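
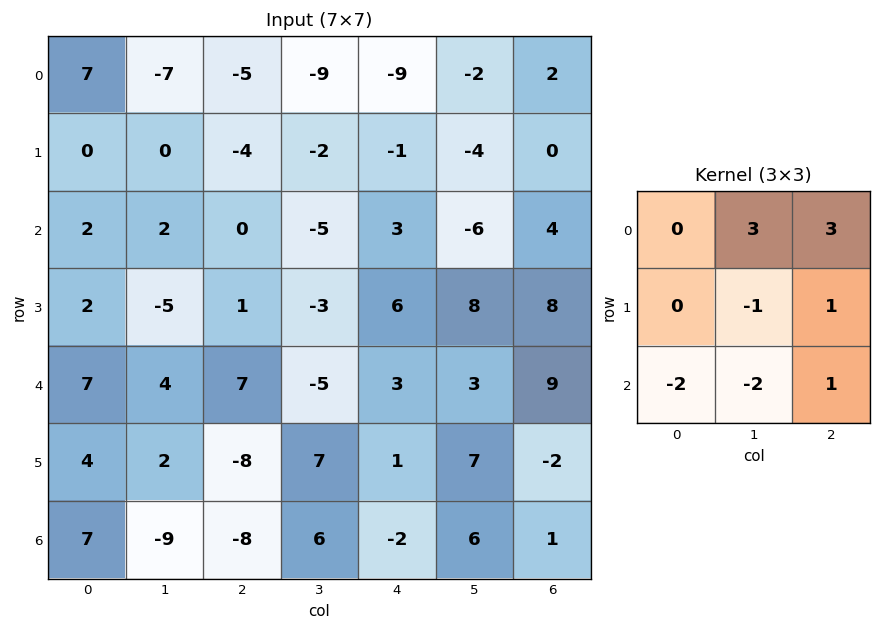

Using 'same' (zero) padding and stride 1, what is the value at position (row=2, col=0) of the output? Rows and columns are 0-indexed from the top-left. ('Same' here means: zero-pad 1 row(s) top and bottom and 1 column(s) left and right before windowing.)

The receptive field on the zero-padded input at this output position is [0 0 0 / 0 2 2 / 0 2 -5]. Elementwise product with the kernel and sum: 0·3 + 0·3 + 2·-1 + 2·1 + 0·-2 + 2·-2 + -5·1.

-9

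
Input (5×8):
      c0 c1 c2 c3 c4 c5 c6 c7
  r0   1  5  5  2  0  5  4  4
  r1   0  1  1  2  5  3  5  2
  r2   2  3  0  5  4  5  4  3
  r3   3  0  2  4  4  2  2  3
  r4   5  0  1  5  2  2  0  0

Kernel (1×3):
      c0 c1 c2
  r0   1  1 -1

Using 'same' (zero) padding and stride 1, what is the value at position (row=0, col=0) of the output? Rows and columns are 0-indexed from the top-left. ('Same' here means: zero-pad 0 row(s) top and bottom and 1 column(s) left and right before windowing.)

-4

The receptive field on the zero-padded input at this output position is [0 1 5]. Elementwise product with the kernel and sum: 0·1 + 1·1 + 5·-1.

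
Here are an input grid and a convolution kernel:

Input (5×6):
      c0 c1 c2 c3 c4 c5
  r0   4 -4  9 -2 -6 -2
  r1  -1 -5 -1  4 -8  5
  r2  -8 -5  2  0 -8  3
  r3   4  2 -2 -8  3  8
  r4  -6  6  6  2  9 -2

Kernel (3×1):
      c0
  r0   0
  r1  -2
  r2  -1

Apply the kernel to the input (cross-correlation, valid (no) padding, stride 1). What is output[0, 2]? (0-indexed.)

0

The receptive field on the input at this output position is [9 / -1 / 2]. Elementwise product with the kernel and sum: -1·-2 + 2·-1.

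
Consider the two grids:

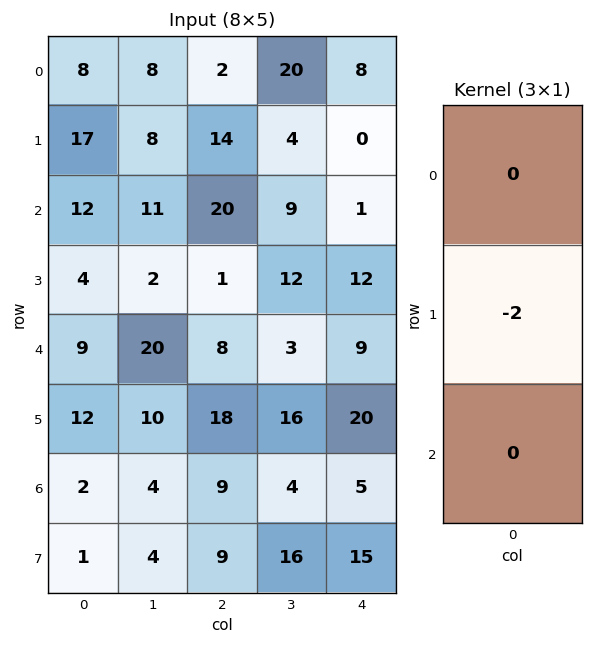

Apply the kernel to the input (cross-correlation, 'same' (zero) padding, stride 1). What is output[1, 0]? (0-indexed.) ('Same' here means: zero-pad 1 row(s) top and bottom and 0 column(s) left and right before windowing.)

-34

The receptive field on the zero-padded input at this output position is [8 / 17 / 12]. Elementwise product with the kernel and sum: 17·-2.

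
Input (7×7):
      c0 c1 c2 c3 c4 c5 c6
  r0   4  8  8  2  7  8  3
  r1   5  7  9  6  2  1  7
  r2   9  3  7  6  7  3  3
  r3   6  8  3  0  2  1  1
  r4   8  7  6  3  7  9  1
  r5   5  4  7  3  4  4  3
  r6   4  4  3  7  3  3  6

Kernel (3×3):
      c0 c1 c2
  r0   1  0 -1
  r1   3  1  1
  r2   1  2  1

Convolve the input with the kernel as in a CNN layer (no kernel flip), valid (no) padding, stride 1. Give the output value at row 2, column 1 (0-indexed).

46

The receptive field on the input at this output position is [3 7 6 / 8 3 0 / 7 6 3]. Elementwise product with the kernel and sum: 3·1 + 6·-1 + 8·3 + 3·1 + 0·1 + 7·1 + 6·2 + 3·1.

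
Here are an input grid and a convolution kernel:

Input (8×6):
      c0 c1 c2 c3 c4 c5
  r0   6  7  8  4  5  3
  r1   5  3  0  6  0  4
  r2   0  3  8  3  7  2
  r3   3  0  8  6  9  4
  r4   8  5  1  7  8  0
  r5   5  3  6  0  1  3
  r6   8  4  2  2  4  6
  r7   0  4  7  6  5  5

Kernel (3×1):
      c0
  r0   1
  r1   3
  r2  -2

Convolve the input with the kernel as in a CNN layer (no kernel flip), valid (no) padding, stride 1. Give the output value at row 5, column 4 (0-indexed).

3

The receptive field on the input at this output position is [1 / 4 / 5]. Elementwise product with the kernel and sum: 1·1 + 4·3 + 5·-2.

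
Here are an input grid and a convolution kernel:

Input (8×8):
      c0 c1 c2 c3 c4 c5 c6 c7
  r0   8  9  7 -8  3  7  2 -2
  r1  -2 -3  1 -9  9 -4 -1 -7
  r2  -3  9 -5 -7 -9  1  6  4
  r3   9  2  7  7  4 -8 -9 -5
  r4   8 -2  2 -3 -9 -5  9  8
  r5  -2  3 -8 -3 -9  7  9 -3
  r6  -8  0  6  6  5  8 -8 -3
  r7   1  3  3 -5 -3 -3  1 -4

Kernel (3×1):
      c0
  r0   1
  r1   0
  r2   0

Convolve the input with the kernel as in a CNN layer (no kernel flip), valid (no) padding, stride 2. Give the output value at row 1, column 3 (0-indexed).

The receptive field on the input at this output position is [6 / -9 / 9]. Elementwise product with the kernel and sum: 6·1.

6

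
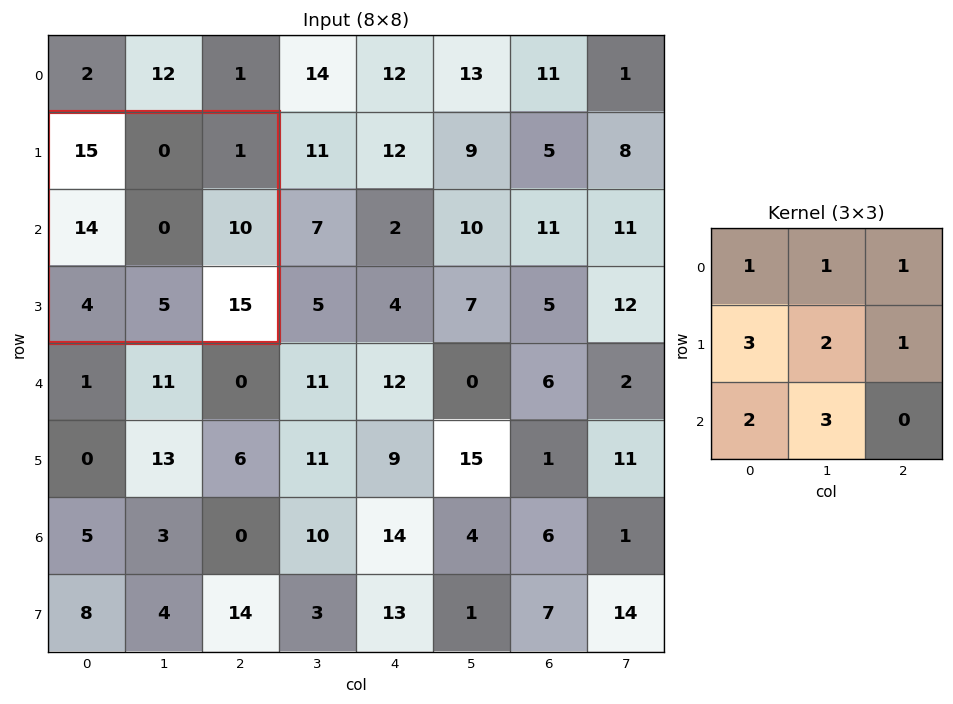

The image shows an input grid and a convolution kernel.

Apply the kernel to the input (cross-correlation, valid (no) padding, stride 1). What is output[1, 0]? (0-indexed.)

91

The receptive field on the input at this output position is [15 0 1 / 14 0 10 / 4 5 15]. Elementwise product with the kernel and sum: 15·1 + 0·1 + 1·1 + 14·3 + 0·2 + 10·1 + 4·2 + 5·3.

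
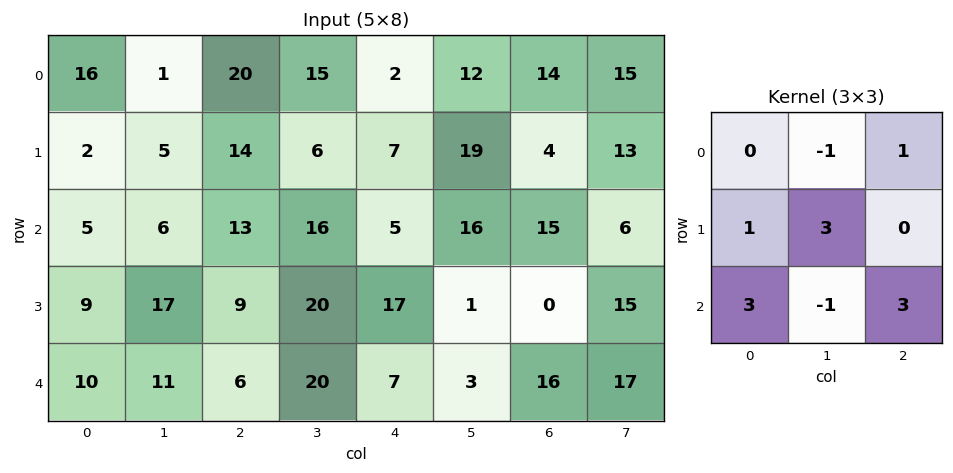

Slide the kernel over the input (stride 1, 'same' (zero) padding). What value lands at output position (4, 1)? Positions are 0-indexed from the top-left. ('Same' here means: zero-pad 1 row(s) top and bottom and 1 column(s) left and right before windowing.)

The receptive field on the zero-padded input at this output position is [9 17 9 / 10 11 6 / 0 0 0]. Elementwise product with the kernel and sum: 17·-1 + 9·1 + 10·1 + 11·3 + 0·3 + 0·-1 + 0·3.

35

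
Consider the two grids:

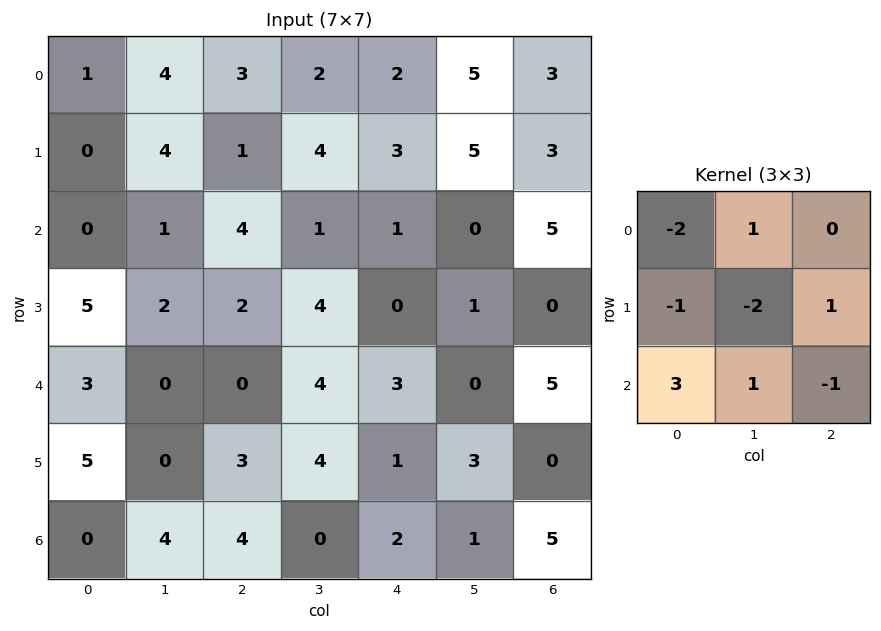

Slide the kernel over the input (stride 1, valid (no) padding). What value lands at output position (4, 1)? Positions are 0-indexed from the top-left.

The receptive field on the input at this output position is [0 0 4 / 0 3 4 / 4 4 0]. Elementwise product with the kernel and sum: 0·-2 + 0·1 + 0·-1 + 3·-2 + 4·1 + 4·3 + 4·1 + 0·-1.

14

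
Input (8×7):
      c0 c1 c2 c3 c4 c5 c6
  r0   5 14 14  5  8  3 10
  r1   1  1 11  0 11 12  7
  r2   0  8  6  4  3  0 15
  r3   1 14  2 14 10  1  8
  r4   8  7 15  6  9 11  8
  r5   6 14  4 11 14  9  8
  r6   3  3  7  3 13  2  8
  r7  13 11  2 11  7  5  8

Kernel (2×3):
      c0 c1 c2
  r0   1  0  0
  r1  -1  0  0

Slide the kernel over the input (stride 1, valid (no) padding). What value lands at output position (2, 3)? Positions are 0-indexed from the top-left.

-10

The receptive field on the input at this output position is [4 3 0 / 14 10 1]. Elementwise product with the kernel and sum: 4·1 + 14·-1.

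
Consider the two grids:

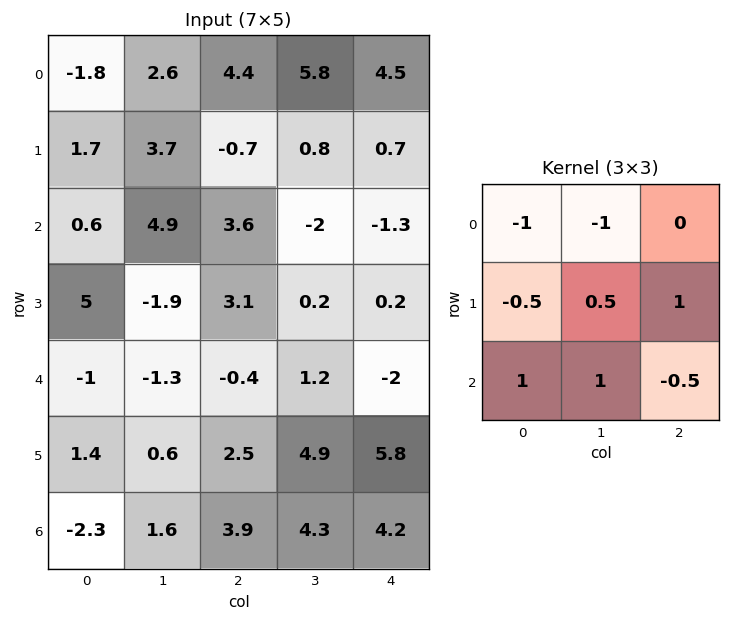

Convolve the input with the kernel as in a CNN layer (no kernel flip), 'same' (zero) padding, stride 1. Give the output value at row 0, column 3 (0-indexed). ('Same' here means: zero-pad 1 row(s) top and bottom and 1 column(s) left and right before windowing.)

4.95

The receptive field on the zero-padded input at this output position is [0 0 0 / 4.4 5.8 4.5 / -0.7 0.8 0.7]. Elementwise product with the kernel and sum: 0·-1 + 0·-1 + 4.4·-0.5 + 5.8·0.5 + 4.5·1 + -0.7·1 + 0.8·1 + 0.7·-0.5.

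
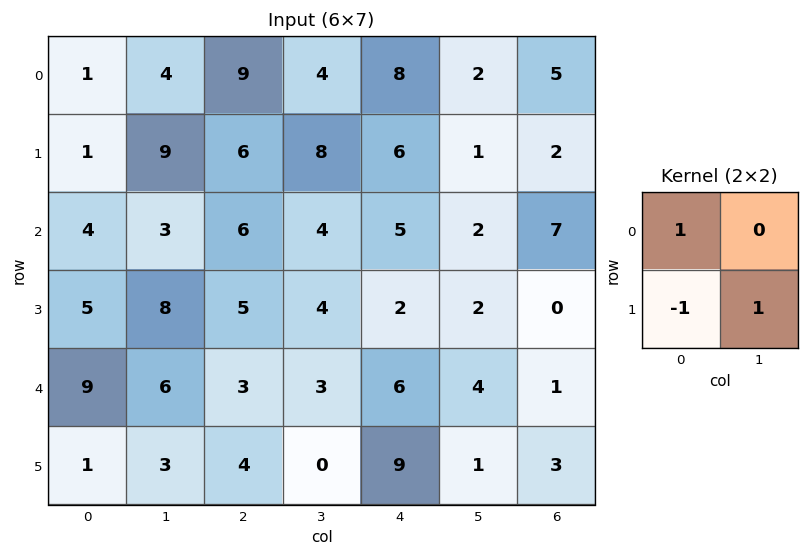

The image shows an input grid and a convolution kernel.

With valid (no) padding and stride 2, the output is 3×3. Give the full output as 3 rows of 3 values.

9 11 3
7 5 5
11 -1 -2

Output[0,0]: The receptive field on the input at this output position is [1 4 / 1 9]. Elementwise product with the kernel and sum: 1·1 + 1·-1 + 9·1.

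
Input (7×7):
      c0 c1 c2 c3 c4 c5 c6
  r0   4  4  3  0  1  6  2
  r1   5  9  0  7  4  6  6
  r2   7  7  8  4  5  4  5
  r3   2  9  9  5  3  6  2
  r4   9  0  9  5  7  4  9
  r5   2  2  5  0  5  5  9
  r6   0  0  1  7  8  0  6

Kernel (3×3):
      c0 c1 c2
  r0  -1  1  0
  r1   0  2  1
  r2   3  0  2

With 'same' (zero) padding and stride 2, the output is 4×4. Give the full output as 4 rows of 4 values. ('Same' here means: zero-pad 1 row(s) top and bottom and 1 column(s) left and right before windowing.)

Output[0,0]: The receptive field on the zero-padded input at this output position is [0 0 0 / 0 4 4 / 0 5 9]. Elementwise product with the kernel and sum: 0·-1 + 0·1 + 4·2 + 4·1 + 0·3 + 9·2.

30 47 41 22
44 48 38 28
24 29 26 29
2 12 21 16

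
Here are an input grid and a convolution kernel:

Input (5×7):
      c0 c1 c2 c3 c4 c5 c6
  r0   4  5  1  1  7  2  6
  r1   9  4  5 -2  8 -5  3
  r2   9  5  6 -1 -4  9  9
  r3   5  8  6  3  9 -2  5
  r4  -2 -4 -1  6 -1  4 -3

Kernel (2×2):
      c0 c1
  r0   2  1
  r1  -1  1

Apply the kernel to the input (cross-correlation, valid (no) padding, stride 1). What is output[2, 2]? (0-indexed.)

The receptive field on the input at this output position is [6 -1 / 6 3]. Elementwise product with the kernel and sum: 6·2 + -1·1 + 6·-1 + 3·1.

8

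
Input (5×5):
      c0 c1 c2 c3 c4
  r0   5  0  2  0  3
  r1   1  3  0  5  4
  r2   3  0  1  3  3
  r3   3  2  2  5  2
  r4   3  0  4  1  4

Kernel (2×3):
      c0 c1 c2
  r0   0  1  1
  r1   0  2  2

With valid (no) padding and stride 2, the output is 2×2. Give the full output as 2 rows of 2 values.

8 21
9 20

Output[0,0]: The receptive field on the input at this output position is [5 0 2 / 1 3 0]. Elementwise product with the kernel and sum: 0·1 + 2·1 + 3·2 + 0·2.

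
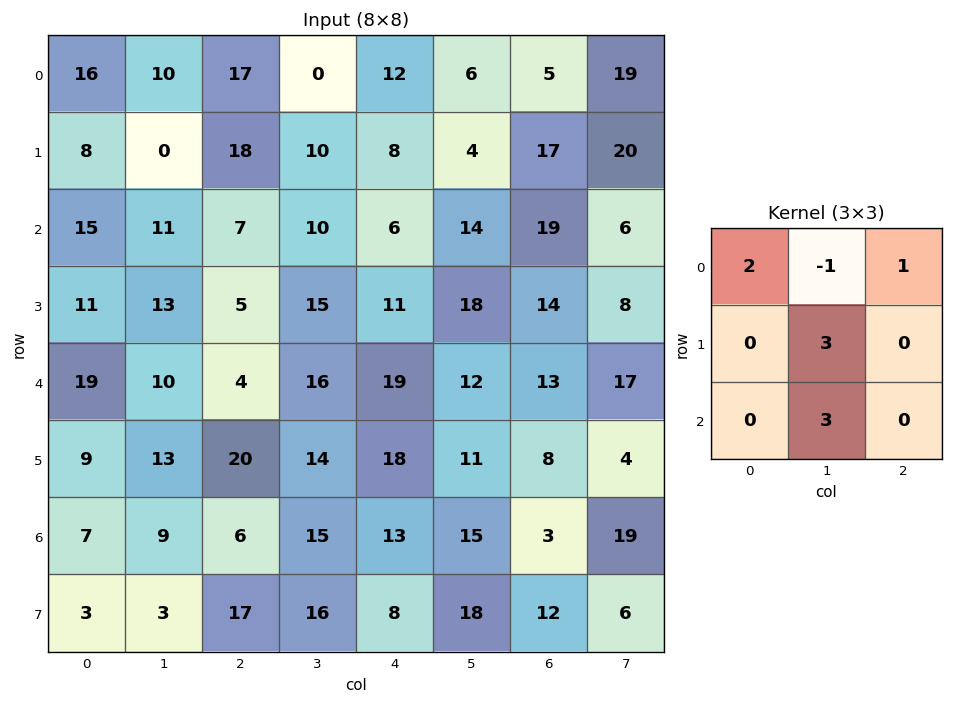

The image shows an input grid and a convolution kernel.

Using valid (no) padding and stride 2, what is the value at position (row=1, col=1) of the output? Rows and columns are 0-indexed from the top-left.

103

The receptive field on the input at this output position is [7 10 6 / 5 15 11 / 4 16 19]. Elementwise product with the kernel and sum: 7·2 + 10·-1 + 6·1 + 15·3 + 16·3.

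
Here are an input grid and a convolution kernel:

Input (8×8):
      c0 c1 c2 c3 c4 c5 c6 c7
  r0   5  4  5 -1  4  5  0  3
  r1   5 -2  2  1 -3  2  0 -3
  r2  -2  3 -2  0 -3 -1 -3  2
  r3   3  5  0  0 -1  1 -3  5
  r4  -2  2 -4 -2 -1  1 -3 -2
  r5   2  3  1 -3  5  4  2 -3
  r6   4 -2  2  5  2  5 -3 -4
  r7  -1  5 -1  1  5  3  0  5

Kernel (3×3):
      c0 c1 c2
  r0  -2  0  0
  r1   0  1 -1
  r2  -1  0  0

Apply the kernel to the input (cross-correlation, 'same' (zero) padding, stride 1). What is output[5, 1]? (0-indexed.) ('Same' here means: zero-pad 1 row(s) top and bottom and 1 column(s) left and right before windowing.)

The receptive field on the zero-padded input at this output position is [-2 2 -4 / 2 3 1 / 4 -2 2]. Elementwise product with the kernel and sum: -2·-2 + 3·1 + 1·-1 + 4·-1.

2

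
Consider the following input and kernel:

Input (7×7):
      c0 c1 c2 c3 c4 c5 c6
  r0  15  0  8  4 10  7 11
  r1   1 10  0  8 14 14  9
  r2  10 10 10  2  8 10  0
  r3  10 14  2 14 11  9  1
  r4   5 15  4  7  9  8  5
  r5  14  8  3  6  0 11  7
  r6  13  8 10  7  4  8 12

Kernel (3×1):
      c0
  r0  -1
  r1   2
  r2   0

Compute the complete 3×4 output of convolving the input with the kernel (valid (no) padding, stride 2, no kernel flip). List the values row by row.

Output[0,0]: The receptive field on the input at this output position is [15 / 1 / 10]. Elementwise product with the kernel and sum: 15·-1 + 1·2.

-13 -8 18 7
10 -6 14 2
23 2 -9 9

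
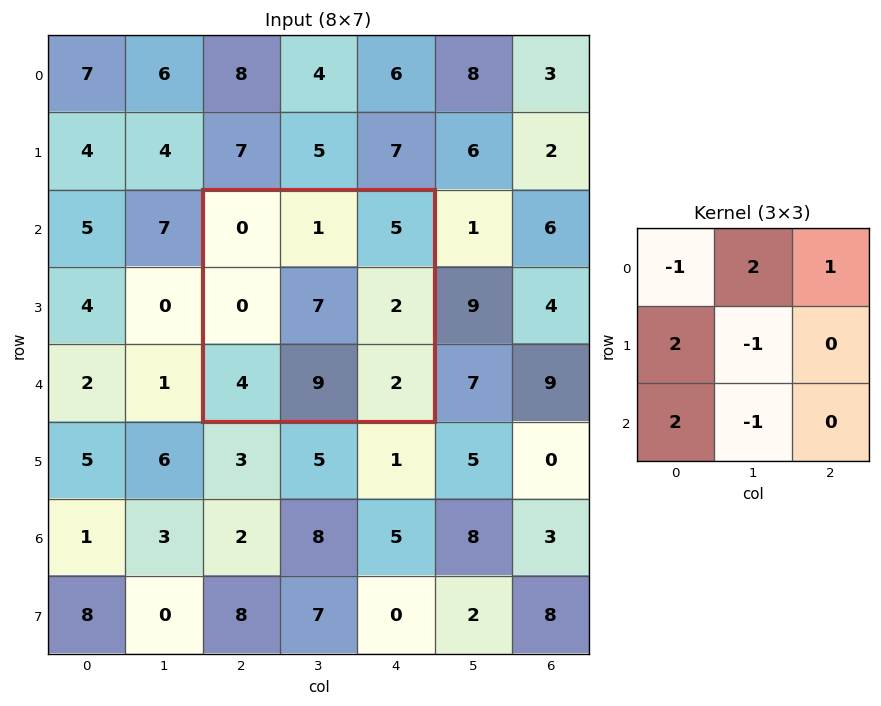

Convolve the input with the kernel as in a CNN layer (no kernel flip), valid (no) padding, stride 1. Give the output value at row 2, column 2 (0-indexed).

-1

The receptive field on the input at this output position is [0 1 5 / 0 7 2 / 4 9 2]. Elementwise product with the kernel and sum: 0·-1 + 1·2 + 5·1 + 0·2 + 7·-1 + 4·2 + 9·-1.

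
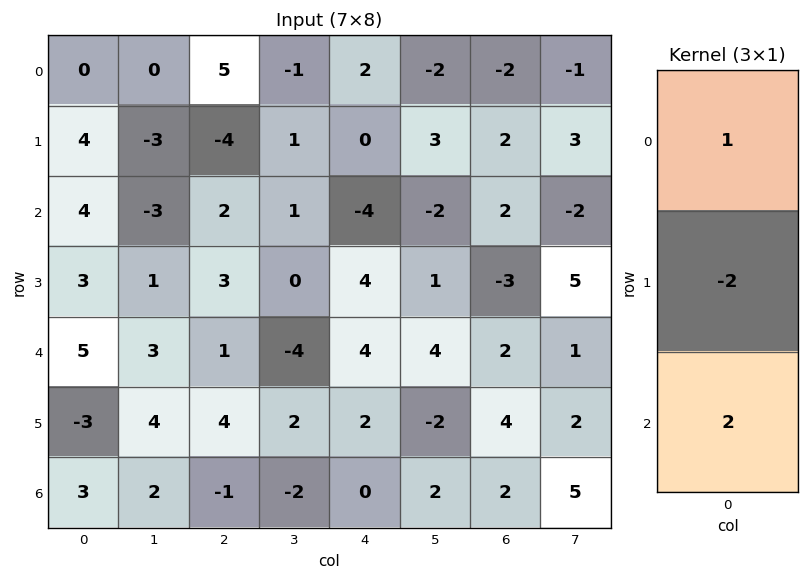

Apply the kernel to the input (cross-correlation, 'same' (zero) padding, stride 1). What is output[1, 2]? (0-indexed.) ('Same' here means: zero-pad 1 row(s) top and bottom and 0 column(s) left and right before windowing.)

17

The receptive field on the zero-padded input at this output position is [5 / -4 / 2]. Elementwise product with the kernel and sum: 5·1 + -4·-2 + 2·2.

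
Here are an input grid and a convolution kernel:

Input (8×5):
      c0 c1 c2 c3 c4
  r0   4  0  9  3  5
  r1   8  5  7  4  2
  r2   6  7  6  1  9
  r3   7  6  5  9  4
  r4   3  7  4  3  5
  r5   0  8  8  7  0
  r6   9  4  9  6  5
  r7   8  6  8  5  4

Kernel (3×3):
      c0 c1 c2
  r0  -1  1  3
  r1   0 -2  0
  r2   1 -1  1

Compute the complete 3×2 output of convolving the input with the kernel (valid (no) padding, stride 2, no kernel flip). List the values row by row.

Output[0,0]: The receptive field on the input at this output position is [4 0 9 / 8 5 7 / 6 7 6]. Elementwise product with the kernel and sum: 4·-1 + 0·1 + 9·3 + 5·-2 + 6·1 + 7·-1 + 6·1.

18 15
7 10
14 8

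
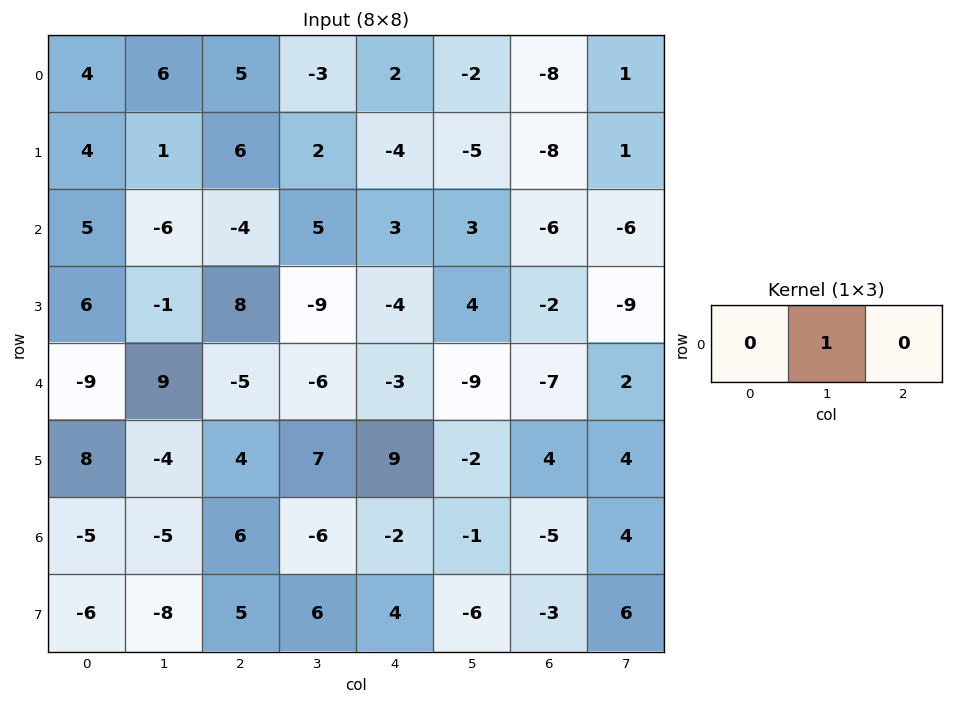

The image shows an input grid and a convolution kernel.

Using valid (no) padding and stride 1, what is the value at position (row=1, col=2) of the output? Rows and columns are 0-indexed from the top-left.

The receptive field on the input at this output position is [6 2 -4]. Elementwise product with the kernel and sum: 2·1.

2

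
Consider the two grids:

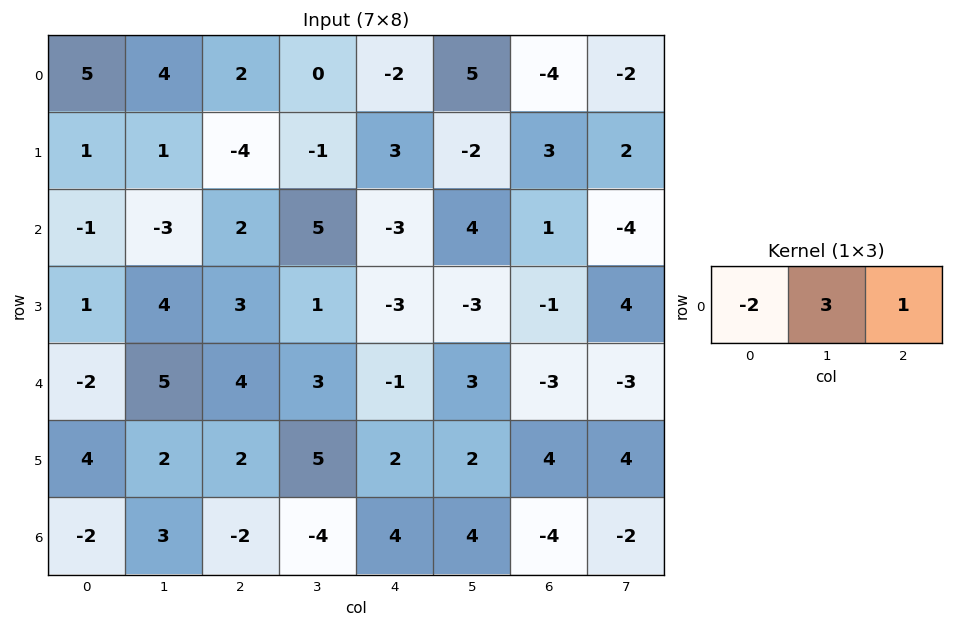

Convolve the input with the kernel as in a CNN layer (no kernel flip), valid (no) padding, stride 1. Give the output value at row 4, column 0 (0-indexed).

The receptive field on the input at this output position is [-2 5 4]. Elementwise product with the kernel and sum: -2·-2 + 5·3 + 4·1.

23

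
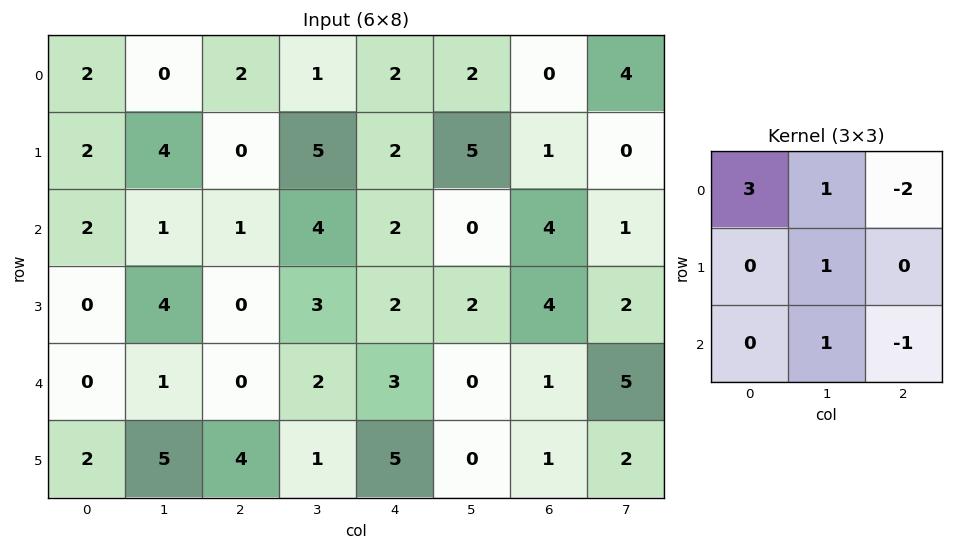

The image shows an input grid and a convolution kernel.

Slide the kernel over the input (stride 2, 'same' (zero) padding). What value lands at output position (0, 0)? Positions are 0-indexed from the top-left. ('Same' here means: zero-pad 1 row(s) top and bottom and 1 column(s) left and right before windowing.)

0

The receptive field on the zero-padded input at this output position is [0 0 0 / 0 2 0 / 0 2 4]. Elementwise product with the kernel and sum: 0·3 + 0·1 + 0·-2 + 2·1 + 2·1 + 4·-1.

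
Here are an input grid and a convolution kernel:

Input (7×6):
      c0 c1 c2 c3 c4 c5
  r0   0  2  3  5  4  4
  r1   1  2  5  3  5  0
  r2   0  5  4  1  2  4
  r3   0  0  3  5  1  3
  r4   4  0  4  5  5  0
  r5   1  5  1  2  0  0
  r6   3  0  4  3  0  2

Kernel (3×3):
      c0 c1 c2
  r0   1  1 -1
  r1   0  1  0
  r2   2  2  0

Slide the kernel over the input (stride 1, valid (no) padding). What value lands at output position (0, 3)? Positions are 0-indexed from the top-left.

The receptive field on the input at this output position is [5 4 4 / 3 5 0 / 1 2 4]. Elementwise product with the kernel and sum: 5·1 + 4·1 + 4·-1 + 5·1 + 1·2 + 2·2.

16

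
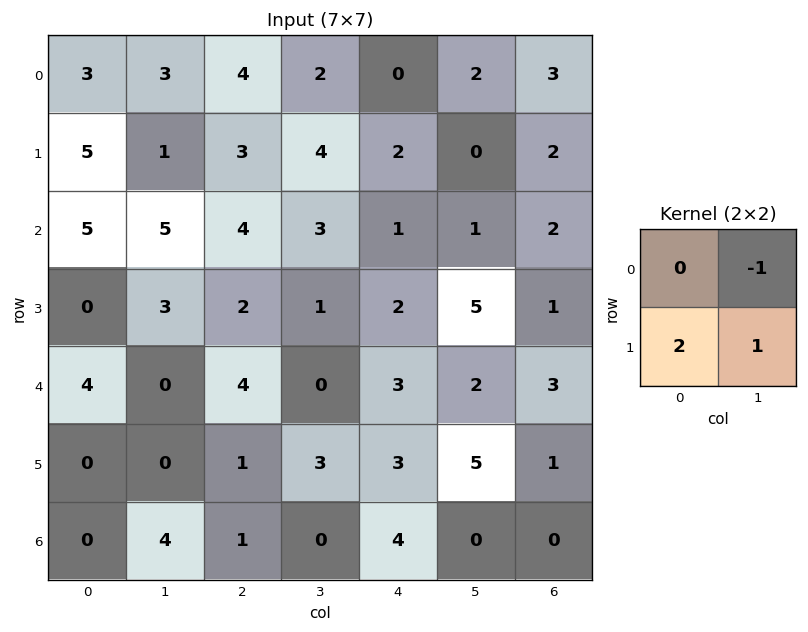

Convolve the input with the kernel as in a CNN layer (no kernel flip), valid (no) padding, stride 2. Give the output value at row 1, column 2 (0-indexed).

The receptive field on the input at this output position is [1 1 / 2 5]. Elementwise product with the kernel and sum: 1·-1 + 2·2 + 5·1.

8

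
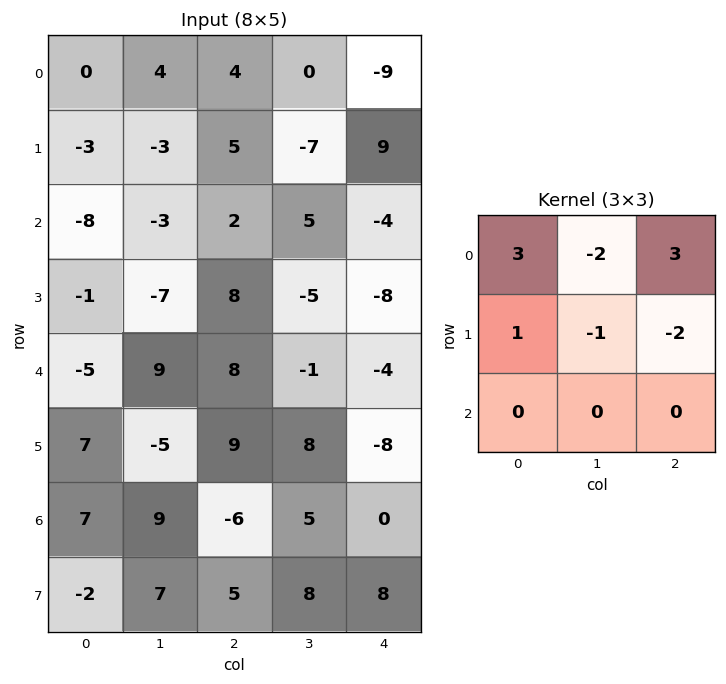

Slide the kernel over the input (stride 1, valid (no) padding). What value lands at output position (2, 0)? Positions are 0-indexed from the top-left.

The receptive field on the input at this output position is [-8 -3 2 / -1 -7 8 / -5 9 8]. Elementwise product with the kernel and sum: -8·3 + -3·-2 + 2·3 + -1·1 + -7·-1 + 8·-2.

-22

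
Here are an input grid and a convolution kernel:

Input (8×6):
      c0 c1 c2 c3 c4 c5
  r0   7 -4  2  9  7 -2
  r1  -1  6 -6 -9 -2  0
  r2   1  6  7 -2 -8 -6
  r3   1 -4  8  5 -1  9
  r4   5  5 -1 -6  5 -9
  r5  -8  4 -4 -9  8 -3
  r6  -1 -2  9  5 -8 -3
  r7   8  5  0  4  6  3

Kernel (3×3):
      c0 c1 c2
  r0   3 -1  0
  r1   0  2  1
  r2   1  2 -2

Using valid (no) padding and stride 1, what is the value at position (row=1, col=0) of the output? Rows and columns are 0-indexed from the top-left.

The receptive field on the input at this output position is [-1 6 -6 / 1 6 7 / 1 -4 8]. Elementwise product with the kernel and sum: -1·3 + 6·-1 + 6·2 + 7·1 + 1·1 + -4·2 + 8·-2.

-13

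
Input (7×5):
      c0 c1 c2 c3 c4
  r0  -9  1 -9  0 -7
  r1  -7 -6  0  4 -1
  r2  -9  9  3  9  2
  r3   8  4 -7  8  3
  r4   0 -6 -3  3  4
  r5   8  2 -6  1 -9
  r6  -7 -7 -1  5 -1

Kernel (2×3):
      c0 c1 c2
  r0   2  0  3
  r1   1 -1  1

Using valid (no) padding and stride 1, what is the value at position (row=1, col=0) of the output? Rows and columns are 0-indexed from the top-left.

-29

The receptive field on the input at this output position is [-7 -6 0 / -9 9 3]. Elementwise product with the kernel and sum: -7·2 + 0·3 + -9·1 + 9·-1 + 3·1.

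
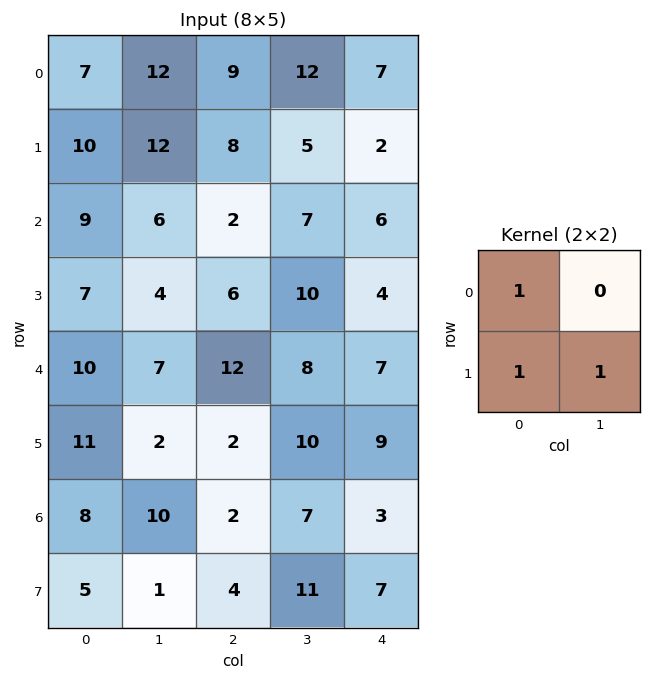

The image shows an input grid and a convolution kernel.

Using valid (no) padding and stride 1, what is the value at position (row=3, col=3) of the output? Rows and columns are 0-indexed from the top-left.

The receptive field on the input at this output position is [10 4 / 8 7]. Elementwise product with the kernel and sum: 10·1 + 8·1 + 7·1.

25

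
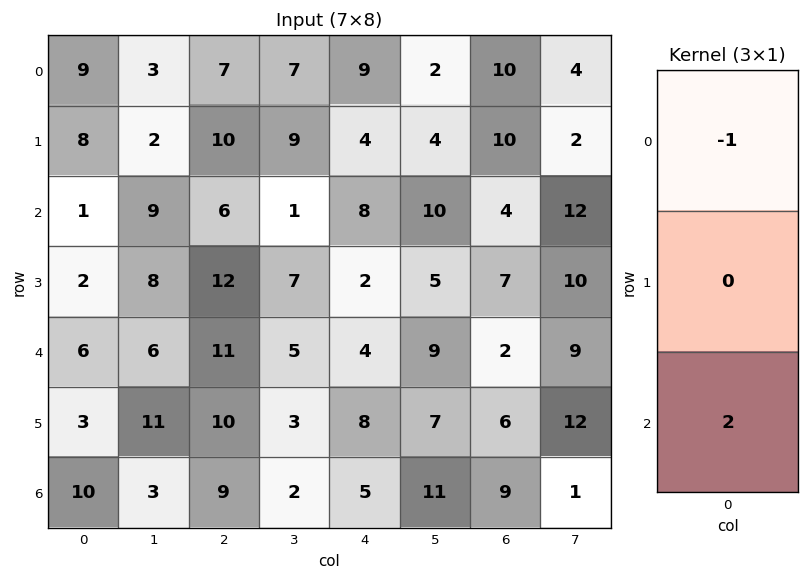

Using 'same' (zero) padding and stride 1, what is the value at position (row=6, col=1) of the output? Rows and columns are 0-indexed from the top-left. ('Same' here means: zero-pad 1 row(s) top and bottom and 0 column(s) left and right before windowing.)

-11

The receptive field on the zero-padded input at this output position is [11 / 3 / 0]. Elementwise product with the kernel and sum: 11·-1 + 0·2.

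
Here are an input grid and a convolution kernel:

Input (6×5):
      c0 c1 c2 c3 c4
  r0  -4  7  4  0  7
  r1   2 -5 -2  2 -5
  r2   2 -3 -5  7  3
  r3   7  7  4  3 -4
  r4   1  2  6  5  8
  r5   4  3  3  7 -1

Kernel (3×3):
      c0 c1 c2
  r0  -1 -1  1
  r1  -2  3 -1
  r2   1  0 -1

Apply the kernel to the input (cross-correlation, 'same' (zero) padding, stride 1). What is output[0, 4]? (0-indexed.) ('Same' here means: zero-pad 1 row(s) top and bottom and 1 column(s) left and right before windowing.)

The receptive field on the zero-padded input at this output position is [0 0 0 / 0 7 0 / 2 -5 0]. Elementwise product with the kernel and sum: 0·-1 + 0·-1 + 0·1 + 0·-2 + 7·3 + 0·-1 + 2·1 + 0·-1.

23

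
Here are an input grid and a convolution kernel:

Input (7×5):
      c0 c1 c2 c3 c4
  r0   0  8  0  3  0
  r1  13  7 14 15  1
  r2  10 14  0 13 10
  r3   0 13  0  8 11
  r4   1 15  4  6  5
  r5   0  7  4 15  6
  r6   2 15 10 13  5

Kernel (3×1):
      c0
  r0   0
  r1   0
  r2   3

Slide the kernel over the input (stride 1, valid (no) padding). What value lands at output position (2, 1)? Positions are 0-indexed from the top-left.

The receptive field on the input at this output position is [14 / 13 / 15]. Elementwise product with the kernel and sum: 15·3.

45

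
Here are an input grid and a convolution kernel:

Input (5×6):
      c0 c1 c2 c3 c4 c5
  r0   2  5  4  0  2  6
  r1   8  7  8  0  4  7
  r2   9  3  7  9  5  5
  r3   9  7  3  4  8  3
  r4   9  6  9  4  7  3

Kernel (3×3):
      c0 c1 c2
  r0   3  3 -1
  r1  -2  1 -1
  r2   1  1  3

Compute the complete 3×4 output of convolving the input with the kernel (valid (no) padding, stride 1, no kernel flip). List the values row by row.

Output[0,0]: The receptive field on the input at this output position is [2 5 4 / 8 7 8 / 9 3 7]. Elementwise product with the kernel and sum: 2·3 + 5·3 + 4·-1 + 8·-2 + 7·1 + 8·-1 + 9·1 + 3·1 + 7·3.

33 58 21 26
40 59 41 8
57 33 67 54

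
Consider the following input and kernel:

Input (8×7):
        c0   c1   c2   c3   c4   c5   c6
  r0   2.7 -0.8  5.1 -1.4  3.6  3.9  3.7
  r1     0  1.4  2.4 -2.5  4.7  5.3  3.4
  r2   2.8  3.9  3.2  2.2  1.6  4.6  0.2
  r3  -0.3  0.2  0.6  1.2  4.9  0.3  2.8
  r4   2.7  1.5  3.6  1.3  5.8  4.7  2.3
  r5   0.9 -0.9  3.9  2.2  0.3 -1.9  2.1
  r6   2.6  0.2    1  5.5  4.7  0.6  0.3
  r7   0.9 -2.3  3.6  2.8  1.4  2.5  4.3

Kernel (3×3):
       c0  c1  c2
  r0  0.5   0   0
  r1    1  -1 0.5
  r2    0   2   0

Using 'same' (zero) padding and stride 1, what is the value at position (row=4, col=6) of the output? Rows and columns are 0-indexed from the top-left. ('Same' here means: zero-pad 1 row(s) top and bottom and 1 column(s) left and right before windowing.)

The receptive field on the zero-padded input at this output position is [0.3 2.8 0 / 4.7 2.3 0 / -1.9 2.1 0]. Elementwise product with the kernel and sum: 0.3·0.5 + 4.7·1 + 2.3·-1 + 0·0.5 + 2.1·2.

6.75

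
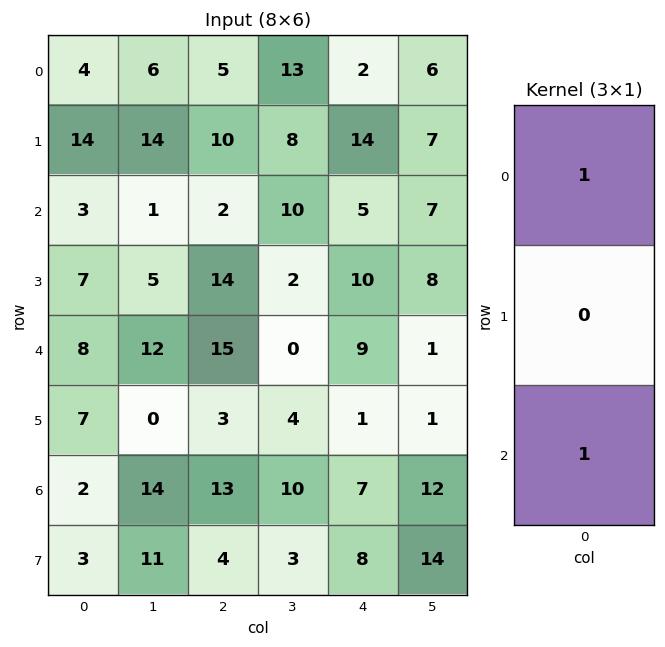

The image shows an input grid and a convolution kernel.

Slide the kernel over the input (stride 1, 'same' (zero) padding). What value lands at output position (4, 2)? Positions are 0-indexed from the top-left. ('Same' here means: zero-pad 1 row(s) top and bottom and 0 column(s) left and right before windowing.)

The receptive field on the zero-padded input at this output position is [14 / 15 / 3]. Elementwise product with the kernel and sum: 14·1 + 3·1.

17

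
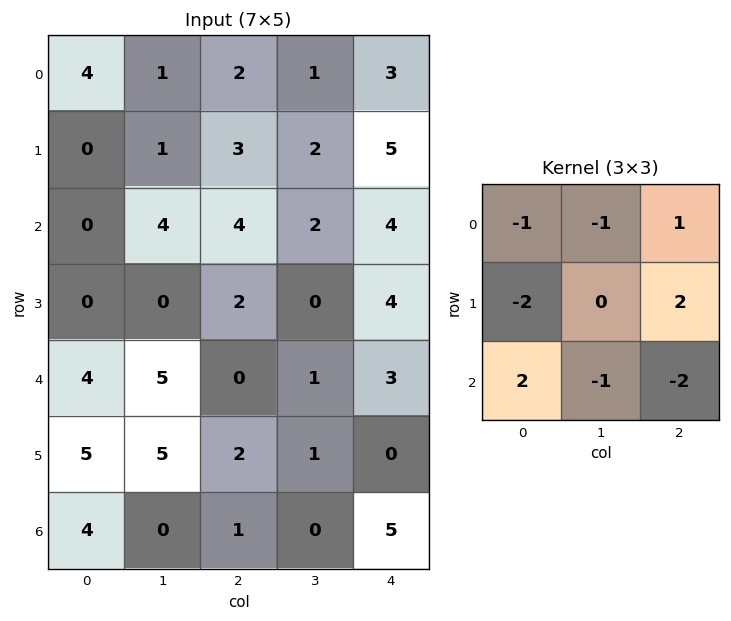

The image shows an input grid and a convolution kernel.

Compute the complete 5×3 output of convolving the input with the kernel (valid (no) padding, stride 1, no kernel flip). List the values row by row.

-9 0 2
6 -8 -4
7 2 -5
-5 -4 11
-9 -13 -10

Output[0,0]: The receptive field on the input at this output position is [4 1 2 / 0 1 3 / 0 4 4]. Elementwise product with the kernel and sum: 4·-1 + 1·-1 + 2·1 + 0·-2 + 3·2 + 0·2 + 4·-1 + 4·-2.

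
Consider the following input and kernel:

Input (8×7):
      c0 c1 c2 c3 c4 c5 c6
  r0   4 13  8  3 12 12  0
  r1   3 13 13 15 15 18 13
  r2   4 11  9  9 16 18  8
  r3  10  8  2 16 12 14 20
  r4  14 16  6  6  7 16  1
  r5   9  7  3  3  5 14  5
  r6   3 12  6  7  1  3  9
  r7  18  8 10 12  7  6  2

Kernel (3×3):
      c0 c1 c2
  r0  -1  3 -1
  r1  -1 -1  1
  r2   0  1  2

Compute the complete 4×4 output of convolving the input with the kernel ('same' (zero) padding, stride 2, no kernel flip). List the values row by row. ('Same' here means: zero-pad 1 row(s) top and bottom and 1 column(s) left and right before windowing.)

Output[0,0]: The receptive field on the zero-padded input at this output position is [0 0 0 / 0 4 13 / 0 3 13]. Elementwise product with the kernel and sum: 0·-1 + 0·3 + 0·-1 + 0·-1 + 4·-1 + 13·1 + 3·1 + 13·2.
Output[0,1]: The receptive field on the zero-padded input at this output position is [0 0 0 / 13 8 3 / 13 13 15]. Elementwise product with the kernel and sum: 0·-1 + 0·3 + 0·-1 + 13·-1 + 8·-1 + 3·1 + 13·1 + 15·2.

38 25 48 1
29 34 45 15
47 -25 42 34
63 22 12 -9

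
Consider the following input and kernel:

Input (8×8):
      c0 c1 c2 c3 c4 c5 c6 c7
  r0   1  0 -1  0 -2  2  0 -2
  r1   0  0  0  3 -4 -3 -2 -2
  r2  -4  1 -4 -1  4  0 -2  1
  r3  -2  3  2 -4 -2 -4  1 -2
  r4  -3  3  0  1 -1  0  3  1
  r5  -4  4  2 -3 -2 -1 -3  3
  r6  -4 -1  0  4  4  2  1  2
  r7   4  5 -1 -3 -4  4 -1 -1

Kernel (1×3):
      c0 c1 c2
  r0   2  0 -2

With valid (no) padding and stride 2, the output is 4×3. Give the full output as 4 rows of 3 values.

4 2 -4
0 -16 12
-6 2 -8
-8 -8 6

Output[0,0]: The receptive field on the input at this output position is [1 0 -1]. Elementwise product with the kernel and sum: 1·2 + -1·-2.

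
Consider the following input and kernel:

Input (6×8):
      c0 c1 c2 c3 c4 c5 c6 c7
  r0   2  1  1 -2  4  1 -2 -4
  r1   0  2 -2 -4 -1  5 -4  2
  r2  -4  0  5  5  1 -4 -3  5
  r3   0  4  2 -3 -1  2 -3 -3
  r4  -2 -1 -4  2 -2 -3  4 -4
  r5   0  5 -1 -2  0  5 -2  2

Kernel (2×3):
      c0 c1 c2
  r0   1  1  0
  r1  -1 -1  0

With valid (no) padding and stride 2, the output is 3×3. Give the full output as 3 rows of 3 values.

Output[0,0]: The receptive field on the input at this output position is [2 1 1 / 0 2 -2]. Elementwise product with the kernel and sum: 2·1 + 1·1 + 0·-1 + 2·-1.
Output[0,1]: The receptive field on the input at this output position is [1 -2 4 / -2 -4 -1]. Elementwise product with the kernel and sum: 1·1 + -2·1 + -2·-1 + -4·-1.

1 5 1
-8 11 -4
-8 1 -10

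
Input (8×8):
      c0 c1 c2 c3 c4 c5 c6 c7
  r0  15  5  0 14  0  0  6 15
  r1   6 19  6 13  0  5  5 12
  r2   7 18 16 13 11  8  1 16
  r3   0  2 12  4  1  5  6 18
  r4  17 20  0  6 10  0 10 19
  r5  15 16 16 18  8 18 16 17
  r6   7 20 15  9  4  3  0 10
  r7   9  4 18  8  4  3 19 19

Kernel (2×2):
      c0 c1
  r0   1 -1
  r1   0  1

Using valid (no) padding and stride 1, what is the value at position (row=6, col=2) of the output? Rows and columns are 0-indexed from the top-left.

The receptive field on the input at this output position is [15 9 / 18 8]. Elementwise product with the kernel and sum: 15·1 + 9·-1 + 8·1.

14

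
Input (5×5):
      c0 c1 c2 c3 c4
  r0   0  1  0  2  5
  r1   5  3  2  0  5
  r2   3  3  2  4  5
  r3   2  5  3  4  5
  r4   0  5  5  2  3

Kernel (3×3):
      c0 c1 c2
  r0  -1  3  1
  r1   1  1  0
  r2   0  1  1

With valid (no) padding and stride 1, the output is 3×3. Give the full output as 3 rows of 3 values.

16 12 22
20 15 18
25 22 27

Output[0,0]: The receptive field on the input at this output position is [0 1 0 / 5 3 2 / 3 3 2]. Elementwise product with the kernel and sum: 0·-1 + 1·3 + 0·1 + 5·1 + 3·1 + 3·1 + 2·1.
Output[0,1]: The receptive field on the input at this output position is [1 0 2 / 3 2 0 / 3 2 4]. Elementwise product with the kernel and sum: 1·-1 + 0·3 + 2·1 + 3·1 + 2·1 + 2·1 + 4·1.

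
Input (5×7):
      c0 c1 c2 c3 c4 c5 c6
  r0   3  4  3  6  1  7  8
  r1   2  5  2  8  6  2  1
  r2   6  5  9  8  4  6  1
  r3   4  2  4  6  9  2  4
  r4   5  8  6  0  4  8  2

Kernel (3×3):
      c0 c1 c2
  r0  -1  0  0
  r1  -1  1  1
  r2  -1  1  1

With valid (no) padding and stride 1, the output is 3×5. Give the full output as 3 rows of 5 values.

Output[0,0]: The receptive field on the input at this output position is [3 4 3 / 2 5 2 / 6 5 9]. Elementwise product with the kernel and sum: 3·-1 + 2·-1 + 5·1 + 2·1 + 6·-1 + 5·1 + 9·1.
Output[0,1]: The receptive field on the input at this output position is [4 3 6 / 5 2 8 / 5 9 8]. Elementwise product with the kernel and sum: 4·-1 + 5·-1 + 2·1 + 8·1 + 5·-1 + 9·1 + 8·1.

10 13 12 -4 -1
8 15 12 -1 -6
5 1 0 9 -1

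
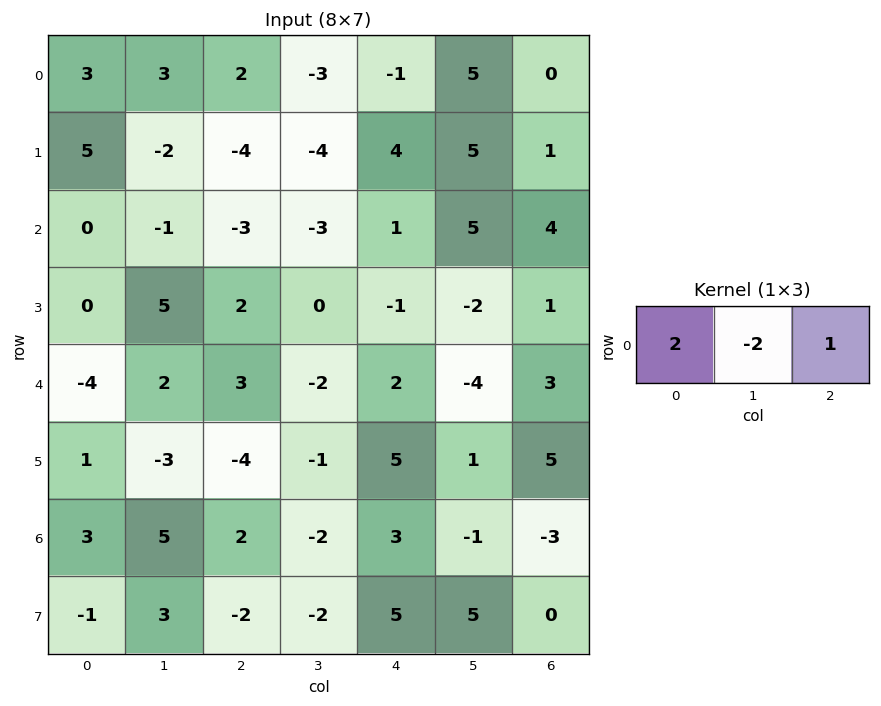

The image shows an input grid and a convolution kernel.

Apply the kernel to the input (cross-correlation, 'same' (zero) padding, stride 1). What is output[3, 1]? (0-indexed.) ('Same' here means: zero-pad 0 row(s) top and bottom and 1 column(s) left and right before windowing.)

The receptive field on the zero-padded input at this output position is [0 5 2]. Elementwise product with the kernel and sum: 0·2 + 5·-2 + 2·1.

-8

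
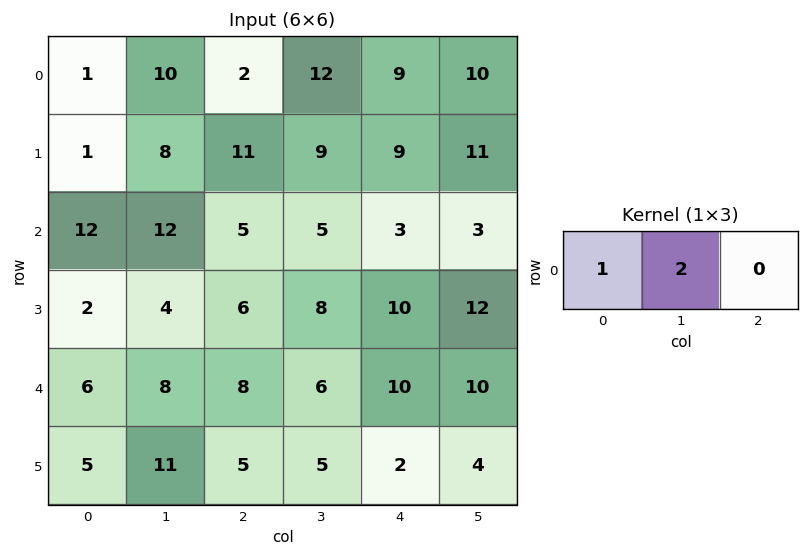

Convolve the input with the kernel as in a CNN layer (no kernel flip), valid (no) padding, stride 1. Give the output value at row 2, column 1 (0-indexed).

The receptive field on the input at this output position is [12 5 5]. Elementwise product with the kernel and sum: 12·1 + 5·2.

22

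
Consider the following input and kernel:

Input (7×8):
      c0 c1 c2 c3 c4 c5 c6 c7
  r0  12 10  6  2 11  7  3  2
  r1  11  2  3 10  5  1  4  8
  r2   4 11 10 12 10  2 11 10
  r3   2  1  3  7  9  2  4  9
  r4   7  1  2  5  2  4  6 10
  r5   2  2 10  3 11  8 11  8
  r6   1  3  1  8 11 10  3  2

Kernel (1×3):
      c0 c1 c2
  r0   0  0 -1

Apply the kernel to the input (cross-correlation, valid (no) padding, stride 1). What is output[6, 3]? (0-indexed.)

The receptive field on the input at this output position is [8 11 10]. Elementwise product with the kernel and sum: 10·-1.

-10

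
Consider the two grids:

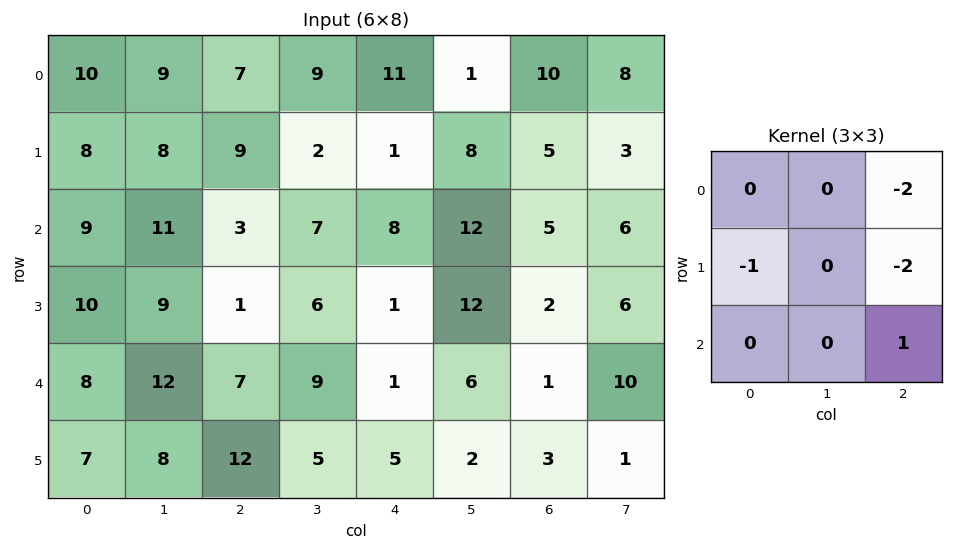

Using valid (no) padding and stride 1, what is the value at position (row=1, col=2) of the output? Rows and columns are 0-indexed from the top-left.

The receptive field on the input at this output position is [9 2 1 / 3 7 8 / 1 6 1]. Elementwise product with the kernel and sum: 1·-2 + 3·-1 + 8·-2 + 1·1.

-20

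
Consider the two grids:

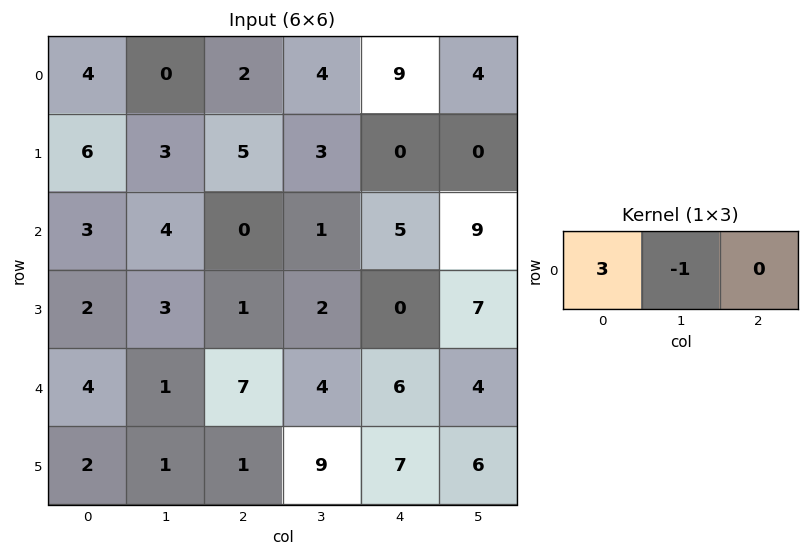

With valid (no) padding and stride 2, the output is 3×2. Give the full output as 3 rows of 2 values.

12 2
5 -1
11 17

Output[0,0]: The receptive field on the input at this output position is [4 0 2]. Elementwise product with the kernel and sum: 4·3 + 0·-1.
Output[0,1]: The receptive field on the input at this output position is [2 4 9]. Elementwise product with the kernel and sum: 2·3 + 4·-1.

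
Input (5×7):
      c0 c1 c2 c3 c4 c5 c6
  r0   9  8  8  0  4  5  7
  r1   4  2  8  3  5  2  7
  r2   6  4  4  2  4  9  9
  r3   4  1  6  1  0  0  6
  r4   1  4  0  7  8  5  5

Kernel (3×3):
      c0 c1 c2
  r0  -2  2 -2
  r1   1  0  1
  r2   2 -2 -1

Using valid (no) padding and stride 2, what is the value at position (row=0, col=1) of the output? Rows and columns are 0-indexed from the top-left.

-11

The receptive field on the input at this output position is [8 0 4 / 8 3 5 / 4 2 4]. Elementwise product with the kernel and sum: 8·-2 + 0·2 + 4·-2 + 8·1 + 5·1 + 4·2 + 2·-2 + 4·-1.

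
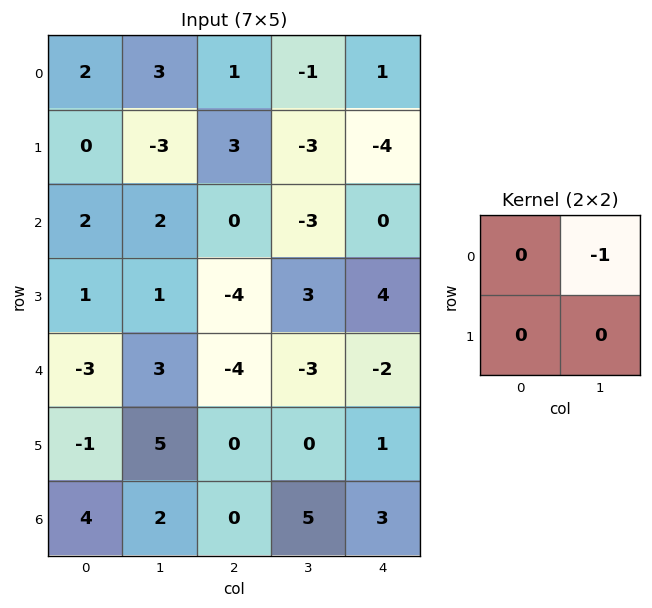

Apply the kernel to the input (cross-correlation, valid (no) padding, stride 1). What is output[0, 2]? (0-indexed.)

1

The receptive field on the input at this output position is [1 -1 / 3 -3]. Elementwise product with the kernel and sum: -1·-1.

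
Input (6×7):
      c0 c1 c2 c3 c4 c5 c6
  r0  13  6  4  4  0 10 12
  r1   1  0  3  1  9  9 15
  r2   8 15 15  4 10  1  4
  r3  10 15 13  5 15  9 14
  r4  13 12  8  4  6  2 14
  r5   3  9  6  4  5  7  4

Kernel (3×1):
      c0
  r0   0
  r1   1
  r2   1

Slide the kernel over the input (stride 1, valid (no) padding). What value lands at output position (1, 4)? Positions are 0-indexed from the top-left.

The receptive field on the input at this output position is [9 / 10 / 15]. Elementwise product with the kernel and sum: 10·1 + 15·1.

25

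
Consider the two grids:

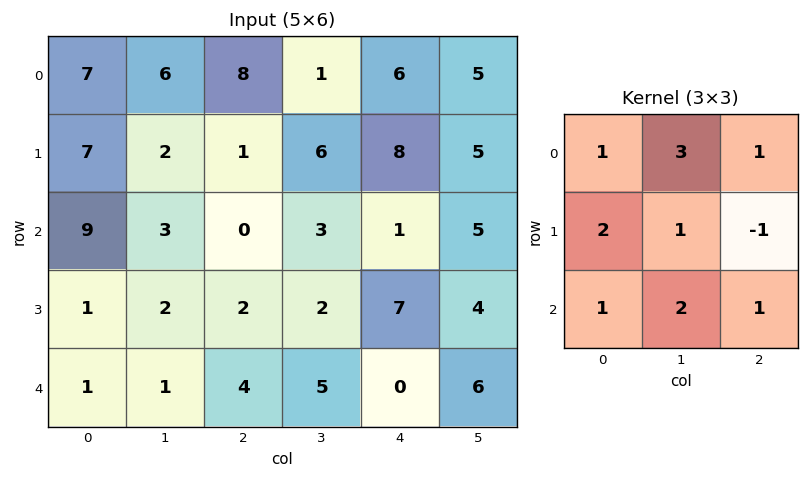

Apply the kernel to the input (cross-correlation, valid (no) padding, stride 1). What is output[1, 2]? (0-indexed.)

42

The receptive field on the input at this output position is [1 6 8 / 0 3 1 / 2 2 7]. Elementwise product with the kernel and sum: 1·1 + 6·3 + 8·1 + 0·2 + 3·1 + 1·-1 + 2·1 + 2·2 + 7·1.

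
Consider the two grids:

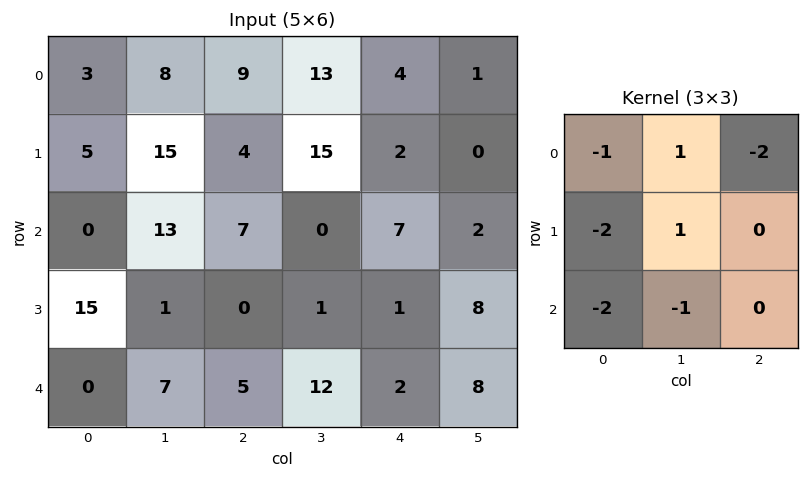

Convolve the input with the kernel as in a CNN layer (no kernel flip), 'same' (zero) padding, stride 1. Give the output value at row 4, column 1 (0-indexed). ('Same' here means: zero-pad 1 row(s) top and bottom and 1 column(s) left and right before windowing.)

The receptive field on the zero-padded input at this output position is [15 1 0 / 0 7 5 / 0 0 0]. Elementwise product with the kernel and sum: 15·-1 + 1·1 + 0·-2 + 0·-2 + 7·1 + 0·-2 + 0·-1.

-7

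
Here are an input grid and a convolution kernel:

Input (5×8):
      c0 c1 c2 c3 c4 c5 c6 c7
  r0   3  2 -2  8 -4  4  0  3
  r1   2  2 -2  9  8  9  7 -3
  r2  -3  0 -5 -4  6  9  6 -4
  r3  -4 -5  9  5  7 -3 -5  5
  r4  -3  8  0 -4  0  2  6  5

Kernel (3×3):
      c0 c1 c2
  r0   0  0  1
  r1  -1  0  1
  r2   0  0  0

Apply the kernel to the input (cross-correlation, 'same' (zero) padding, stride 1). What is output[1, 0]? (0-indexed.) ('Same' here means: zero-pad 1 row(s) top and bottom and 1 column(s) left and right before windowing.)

4

The receptive field on the zero-padded input at this output position is [0 3 2 / 0 2 2 / 0 -3 0]. Elementwise product with the kernel and sum: 2·1 + 0·-1 + 2·1.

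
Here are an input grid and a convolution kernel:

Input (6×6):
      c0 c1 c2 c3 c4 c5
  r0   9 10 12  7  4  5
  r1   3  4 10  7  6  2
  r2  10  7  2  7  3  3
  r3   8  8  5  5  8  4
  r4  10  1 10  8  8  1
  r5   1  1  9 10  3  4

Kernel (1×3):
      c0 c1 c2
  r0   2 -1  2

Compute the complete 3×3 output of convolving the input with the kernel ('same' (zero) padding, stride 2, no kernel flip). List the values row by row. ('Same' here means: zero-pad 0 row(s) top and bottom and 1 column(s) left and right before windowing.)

11 22 20
4 26 17
-8 8 10

Output[0,0]: The receptive field on the zero-padded input at this output position is [0 9 10]. Elementwise product with the kernel and sum: 0·2 + 9·-1 + 10·2.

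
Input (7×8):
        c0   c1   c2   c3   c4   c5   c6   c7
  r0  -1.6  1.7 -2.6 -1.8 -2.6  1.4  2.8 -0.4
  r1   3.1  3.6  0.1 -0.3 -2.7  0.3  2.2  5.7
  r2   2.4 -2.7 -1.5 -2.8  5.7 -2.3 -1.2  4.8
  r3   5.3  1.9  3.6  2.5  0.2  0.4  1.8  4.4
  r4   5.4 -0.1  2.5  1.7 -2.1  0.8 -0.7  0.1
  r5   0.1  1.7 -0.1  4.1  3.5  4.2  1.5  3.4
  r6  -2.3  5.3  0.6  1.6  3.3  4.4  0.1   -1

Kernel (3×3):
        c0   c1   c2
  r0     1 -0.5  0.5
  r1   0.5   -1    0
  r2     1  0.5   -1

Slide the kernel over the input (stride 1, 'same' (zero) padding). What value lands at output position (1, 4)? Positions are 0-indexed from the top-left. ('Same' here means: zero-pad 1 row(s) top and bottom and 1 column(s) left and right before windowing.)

The receptive field on the zero-padded input at this output position is [-1.8 -2.6 1.4 / -0.3 -2.7 0.3 / -2.8 5.7 -2.3]. Elementwise product with the kernel and sum: -1.8·1 + -2.6·-0.5 + 1.4·0.5 + -0.3·0.5 + -2.7·-1 + -2.8·1 + 5.7·0.5 + -2.3·-1.

5.1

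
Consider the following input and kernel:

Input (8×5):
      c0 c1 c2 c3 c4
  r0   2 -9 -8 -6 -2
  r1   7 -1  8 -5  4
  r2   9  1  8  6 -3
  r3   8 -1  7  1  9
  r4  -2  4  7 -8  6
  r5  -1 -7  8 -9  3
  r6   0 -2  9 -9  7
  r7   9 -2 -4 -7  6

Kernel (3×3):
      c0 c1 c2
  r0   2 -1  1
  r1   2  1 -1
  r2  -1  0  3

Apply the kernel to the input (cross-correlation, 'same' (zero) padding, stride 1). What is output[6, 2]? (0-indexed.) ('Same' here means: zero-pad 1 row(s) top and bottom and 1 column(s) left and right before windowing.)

The receptive field on the zero-padded input at this output position is [-7 8 -9 / -2 9 -9 / -2 -4 -7]. Elementwise product with the kernel and sum: -7·2 + 8·-1 + -9·1 + -2·2 + 9·1 + -9·-1 + -2·-1 + -7·3.

-36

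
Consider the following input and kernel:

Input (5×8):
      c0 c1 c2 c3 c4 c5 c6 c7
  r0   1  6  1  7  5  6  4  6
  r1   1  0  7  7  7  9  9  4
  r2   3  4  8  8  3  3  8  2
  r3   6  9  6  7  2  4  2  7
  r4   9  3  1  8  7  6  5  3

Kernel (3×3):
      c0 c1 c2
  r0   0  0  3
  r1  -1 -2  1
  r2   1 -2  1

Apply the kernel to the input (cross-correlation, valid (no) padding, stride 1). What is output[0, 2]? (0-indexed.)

-4

The receptive field on the input at this output position is [1 7 5 / 7 7 7 / 8 8 3]. Elementwise product with the kernel and sum: 5·3 + 7·-1 + 7·-2 + 7·1 + 8·1 + 8·-2 + 3·1.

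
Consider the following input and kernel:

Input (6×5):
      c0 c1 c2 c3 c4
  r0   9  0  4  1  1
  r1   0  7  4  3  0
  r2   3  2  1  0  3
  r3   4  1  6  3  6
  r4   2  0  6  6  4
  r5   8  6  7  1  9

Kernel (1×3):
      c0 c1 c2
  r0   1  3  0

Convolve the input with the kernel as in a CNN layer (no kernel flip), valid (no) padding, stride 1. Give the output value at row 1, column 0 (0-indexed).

The receptive field on the input at this output position is [0 7 4]. Elementwise product with the kernel and sum: 0·1 + 7·3.

21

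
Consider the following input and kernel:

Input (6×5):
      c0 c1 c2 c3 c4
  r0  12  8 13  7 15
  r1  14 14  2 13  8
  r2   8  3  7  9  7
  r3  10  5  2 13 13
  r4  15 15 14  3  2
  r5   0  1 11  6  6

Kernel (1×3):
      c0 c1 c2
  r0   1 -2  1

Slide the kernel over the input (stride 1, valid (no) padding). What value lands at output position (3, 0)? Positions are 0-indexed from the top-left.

The receptive field on the input at this output position is [10 5 2]. Elementwise product with the kernel and sum: 10·1 + 5·-2 + 2·1.

2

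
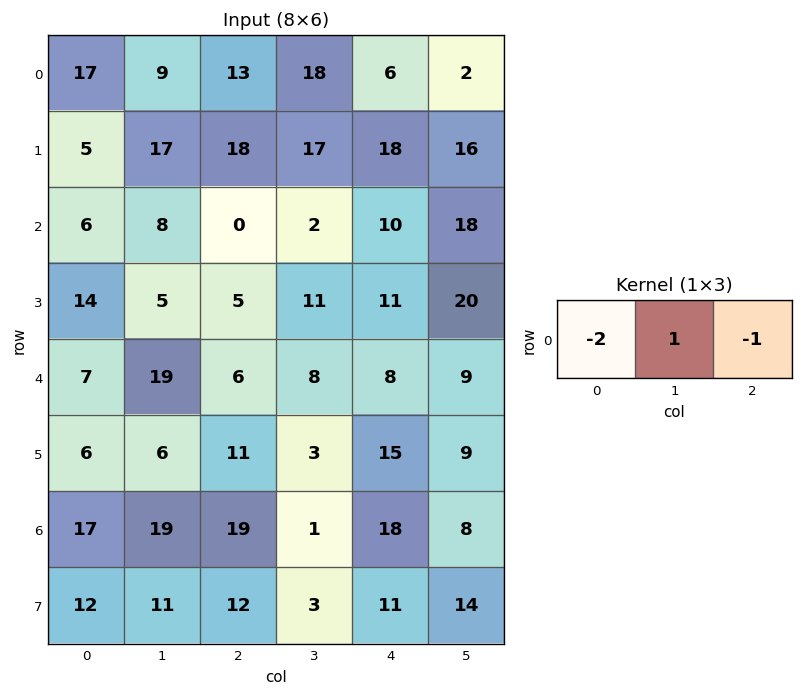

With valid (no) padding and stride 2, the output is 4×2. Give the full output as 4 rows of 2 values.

-38 -14
-4 -8
-1 -12
-34 -55

Output[0,0]: The receptive field on the input at this output position is [17 9 13]. Elementwise product with the kernel and sum: 17·-2 + 9·1 + 13·-1.
Output[0,1]: The receptive field on the input at this output position is [13 18 6]. Elementwise product with the kernel and sum: 13·-2 + 18·1 + 6·-1.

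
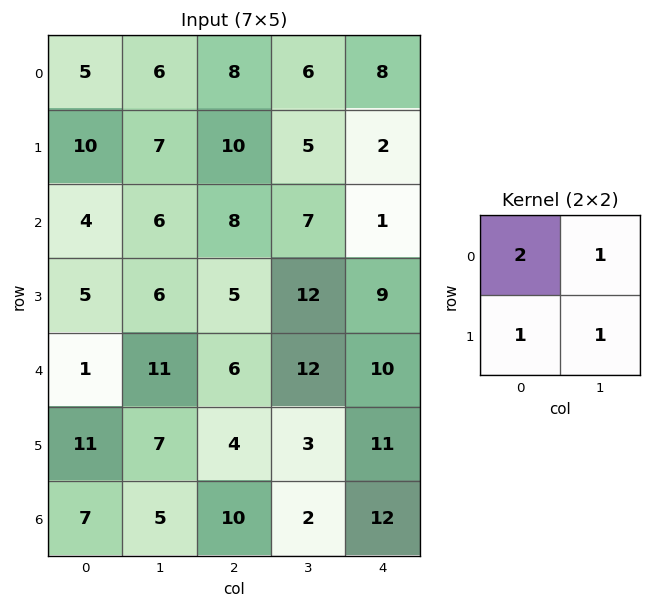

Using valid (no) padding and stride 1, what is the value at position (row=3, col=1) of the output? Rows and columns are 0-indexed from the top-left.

The receptive field on the input at this output position is [6 5 / 11 6]. Elementwise product with the kernel and sum: 6·2 + 5·1 + 11·1 + 6·1.

34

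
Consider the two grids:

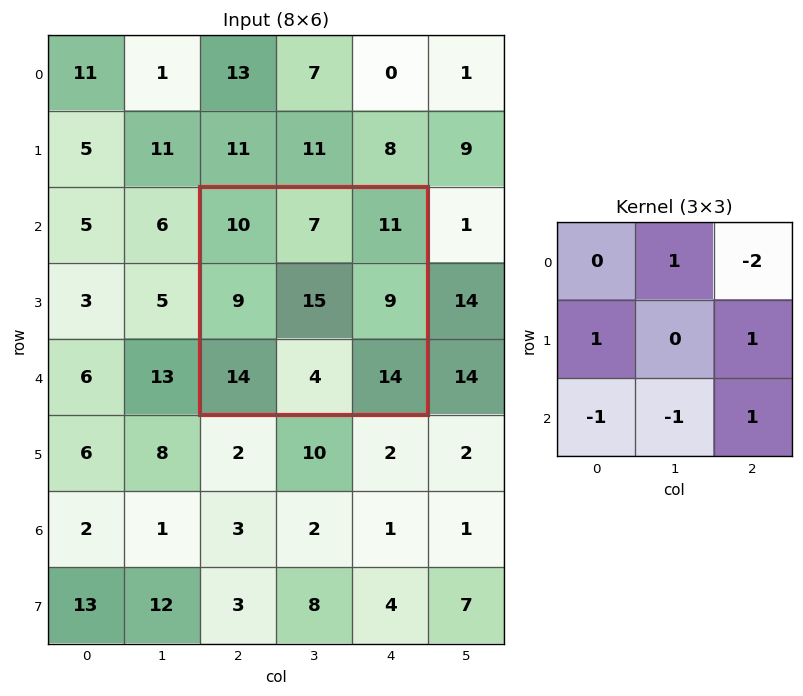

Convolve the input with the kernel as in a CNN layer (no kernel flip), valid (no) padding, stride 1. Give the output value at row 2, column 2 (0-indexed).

The receptive field on the input at this output position is [10 7 11 / 9 15 9 / 14 4 14]. Elementwise product with the kernel and sum: 7·1 + 11·-2 + 9·1 + 9·1 + 14·-1 + 4·-1 + 14·1.

-1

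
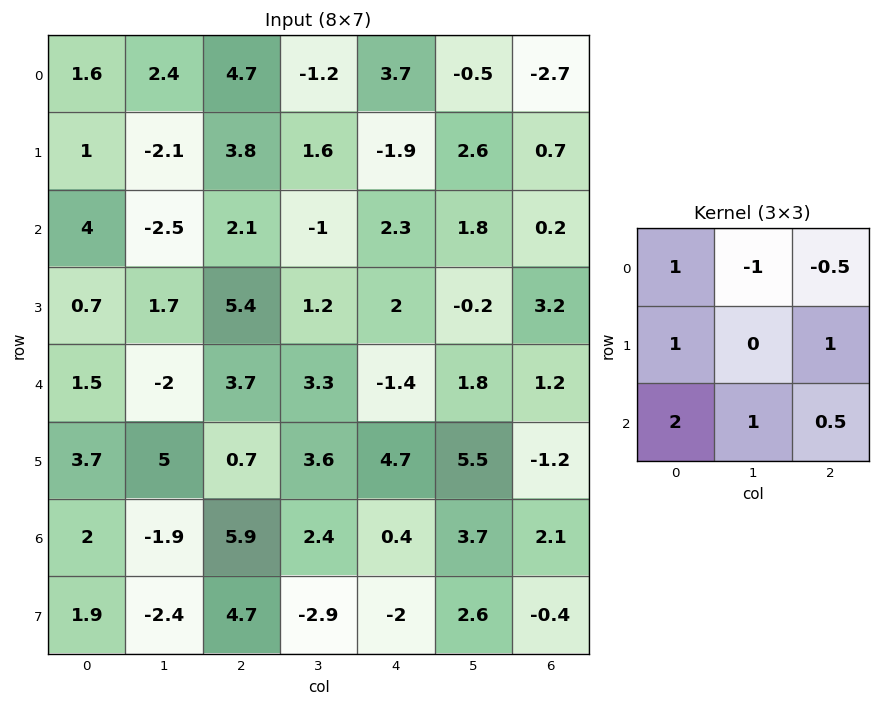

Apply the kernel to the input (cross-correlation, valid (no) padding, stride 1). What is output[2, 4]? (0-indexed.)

The receptive field on the input at this output position is [2.3 1.8 0.2 / 2 -0.2 3.2 / -1.4 1.8 1.2]. Elementwise product with the kernel and sum: 2.3·1 + 1.8·-1 + 0.2·-0.5 + 2·1 + 3.2·1 + -1.4·2 + 1.8·1 + 1.2·0.5.

5.2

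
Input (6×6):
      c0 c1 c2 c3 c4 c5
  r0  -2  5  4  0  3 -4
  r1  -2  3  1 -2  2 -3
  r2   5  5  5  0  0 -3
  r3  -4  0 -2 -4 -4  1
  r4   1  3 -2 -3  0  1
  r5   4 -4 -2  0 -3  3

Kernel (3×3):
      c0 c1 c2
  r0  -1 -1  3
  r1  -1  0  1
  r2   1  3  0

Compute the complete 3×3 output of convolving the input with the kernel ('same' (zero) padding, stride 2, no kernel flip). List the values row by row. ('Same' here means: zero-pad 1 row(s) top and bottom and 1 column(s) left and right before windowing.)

Output[0,0]: The receptive field on the zero-padded input at this output position is [0 0 0 / 0 -2 5 / 0 -2 3]. Elementwise product with the kernel and sum: 0·-1 + 0·-1 + 0·3 + 0·-1 + 5·1 + 0·1 + -2·3.
Output[0,1]: The receptive field on the zero-padded input at this output position is [0 0 0 / 5 4 0 / 3 1 -2]. Elementwise product with the kernel and sum: 0·-1 + 0·-1 + 0·3 + 5·-1 + 0·1 + 3·1 + 1·3.

-1 1 0
4 -21 -28
19 -26 6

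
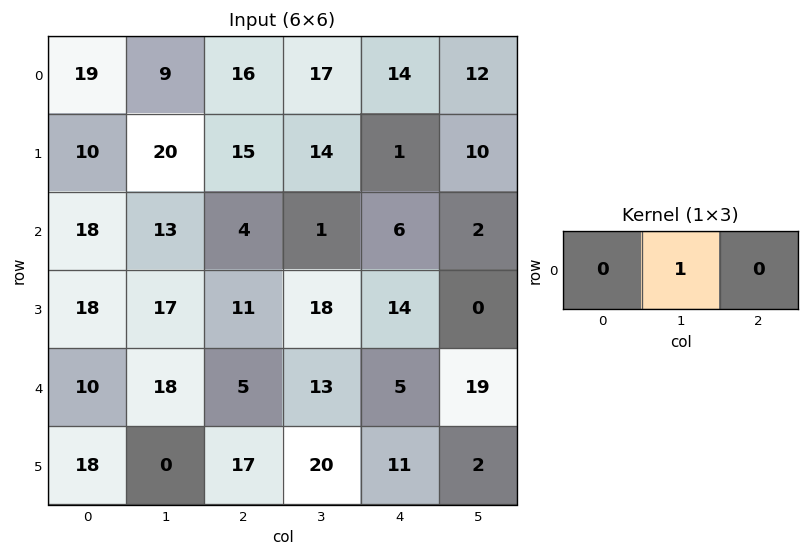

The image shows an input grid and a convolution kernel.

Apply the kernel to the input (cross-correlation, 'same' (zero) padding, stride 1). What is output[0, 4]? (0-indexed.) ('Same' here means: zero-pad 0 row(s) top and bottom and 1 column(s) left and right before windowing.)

The receptive field on the zero-padded input at this output position is [17 14 12]. Elementwise product with the kernel and sum: 14·1.

14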